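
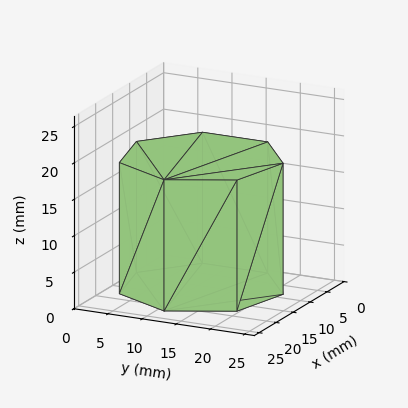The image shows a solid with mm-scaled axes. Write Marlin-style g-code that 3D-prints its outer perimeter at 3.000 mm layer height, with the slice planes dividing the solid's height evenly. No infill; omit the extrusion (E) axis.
Reading the render: the shape is a regular 7-sided prism (a cylinder approximated with 7 flat sides), circumscribed radius ≈ 11 mm, height ≈ 18 mm (dimensions read to the nearest mm from the axis ticks). For the g-code, the solid's height is divided into equal slices at the stated Δz and each level perimeter traced with G1 moves after a G0 lift.

; perimeter-only toolpath
G21 ; units = mm
G90 ; absolute positioning
G28 ; home
; layer 1
G0 Z3.000
G0 X22.000 Y11.000
G1 X17.858 Y19.600
G1 X8.552 Y21.724
G1 X1.089 Y15.773
G1 X1.089 Y6.227
G1 X8.552 Y0.276
G1 X17.858 Y2.400
G1 X22.000 Y11.000
; layer 2
G0 Z6.000
G0 X22.000 Y11.000
G1 X17.858 Y19.600
G1 X8.552 Y21.724
G1 X1.089 Y15.773
G1 X1.089 Y6.227
G1 X8.552 Y0.276
G1 X17.858 Y2.400
G1 X22.000 Y11.000
; layer 3
G0 Z9.000
G0 X22.000 Y11.000
G1 X17.858 Y19.600
G1 X8.552 Y21.724
G1 X1.089 Y15.773
G1 X1.089 Y6.227
G1 X8.552 Y0.276
G1 X17.858 Y2.400
G1 X22.000 Y11.000
; layer 4
G0 Z12.000
G0 X22.000 Y11.000
G1 X17.858 Y19.600
G1 X8.552 Y21.724
G1 X1.089 Y15.773
G1 X1.089 Y6.227
G1 X8.552 Y0.276
G1 X17.858 Y2.400
G1 X22.000 Y11.000
; layer 5
G0 Z15.000
G0 X22.000 Y11.000
G1 X17.858 Y19.600
G1 X8.552 Y21.724
G1 X1.089 Y15.773
G1 X1.089 Y6.227
G1 X8.552 Y0.276
G1 X17.858 Y2.400
G1 X22.000 Y11.000
; layer 6
G0 Z18.000
G0 X22.000 Y11.000
G1 X17.858 Y19.600
G1 X8.552 Y21.724
G1 X1.089 Y15.773
G1 X1.089 Y6.227
G1 X8.552 Y0.276
G1 X17.858 Y2.400
G1 X22.000 Y11.000
M2 ; end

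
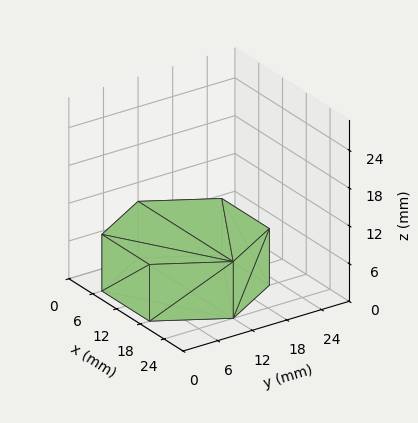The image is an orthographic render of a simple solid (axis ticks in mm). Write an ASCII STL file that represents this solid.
Reading the render: the shape is a regular 6-sided prism (a cylinder approximated with 6 flat sides), circumscribed radius ≈ 12 mm, height ≈ 9 mm (dimensions read to the nearest mm from the axis ticks). For the STL, each face is triangulated and given an outward normal.

solid part
  facet normal 0.0000 0.0000 -1.0000
    outer loop
      vertex 6.000 22.392 0.000
      vertex 18.000 22.392 0.000
      vertex 24.000 12.000 0.000
    endloop
  endfacet
  facet normal 0.0000 0.0000 -1.0000
    outer loop
      vertex 0.000 12.000 0.000
      vertex 6.000 22.392 0.000
      vertex 24.000 12.000 0.000
    endloop
  endfacet
  facet normal 0.0000 0.0000 -1.0000
    outer loop
      vertex 6.000 1.608 0.000
      vertex 0.000 12.000 0.000
      vertex 24.000 12.000 0.000
    endloop
  endfacet
  facet normal 0.0000 0.0000 -1.0000
    outer loop
      vertex 18.000 1.608 0.000
      vertex 6.000 1.608 0.000
      vertex 24.000 12.000 0.000
    endloop
  endfacet
  facet normal 0.0000 0.0000 1.0000
    outer loop
      vertex 24.000 12.000 9.000
      vertex 18.000 22.392 9.000
      vertex 6.000 22.392 9.000
    endloop
  endfacet
  facet normal 0.0000 0.0000 1.0000
    outer loop
      vertex 24.000 12.000 9.000
      vertex 6.000 22.392 9.000
      vertex 0.000 12.000 9.000
    endloop
  endfacet
  facet normal 0.0000 0.0000 1.0000
    outer loop
      vertex 24.000 12.000 9.000
      vertex 0.000 12.000 9.000
      vertex 6.000 1.608 9.000
    endloop
  endfacet
  facet normal 0.0000 0.0000 1.0000
    outer loop
      vertex 24.000 12.000 9.000
      vertex 6.000 1.608 9.000
      vertex 18.000 1.608 9.000
    endloop
  endfacet
  facet normal 0.8660 0.5000 0.0000
    outer loop
      vertex 24.000 12.000 0.000
      vertex 18.000 22.392 0.000
      vertex 18.000 22.392 9.000
    endloop
  endfacet
  facet normal 0.8660 0.5000 0.0000
    outer loop
      vertex 24.000 12.000 0.000
      vertex 18.000 22.392 9.000
      vertex 24.000 12.000 9.000
    endloop
  endfacet
  facet normal 0.0000 1.0000 0.0000
    outer loop
      vertex 18.000 22.392 0.000
      vertex 6.000 22.392 0.000
      vertex 6.000 22.392 9.000
    endloop
  endfacet
  facet normal 0.0000 1.0000 0.0000
    outer loop
      vertex 18.000 22.392 0.000
      vertex 6.000 22.392 9.000
      vertex 18.000 22.392 9.000
    endloop
  endfacet
  facet normal -0.8660 0.5000 0.0000
    outer loop
      vertex 6.000 22.392 0.000
      vertex 0.000 12.000 0.000
      vertex 0.000 12.000 9.000
    endloop
  endfacet
  facet normal -0.8660 0.5000 0.0000
    outer loop
      vertex 6.000 22.392 0.000
      vertex 0.000 12.000 9.000
      vertex 6.000 22.392 9.000
    endloop
  endfacet
  facet normal -0.8660 -0.5000 0.0000
    outer loop
      vertex 0.000 12.000 0.000
      vertex 6.000 1.608 0.000
      vertex 6.000 1.608 9.000
    endloop
  endfacet
  facet normal -0.8660 -0.5000 0.0000
    outer loop
      vertex 0.000 12.000 0.000
      vertex 6.000 1.608 9.000
      vertex 0.000 12.000 9.000
    endloop
  endfacet
  facet normal 0.0000 -1.0000 0.0000
    outer loop
      vertex 6.000 1.608 0.000
      vertex 18.000 1.608 0.000
      vertex 18.000 1.608 9.000
    endloop
  endfacet
  facet normal 0.0000 -1.0000 0.0000
    outer loop
      vertex 6.000 1.608 0.000
      vertex 18.000 1.608 9.000
      vertex 6.000 1.608 9.000
    endloop
  endfacet
  facet normal 0.8660 -0.5000 0.0000
    outer loop
      vertex 18.000 1.608 0.000
      vertex 24.000 12.000 0.000
      vertex 24.000 12.000 9.000
    endloop
  endfacet
  facet normal 0.8660 -0.5000 0.0000
    outer loop
      vertex 18.000 1.608 0.000
      vertex 24.000 12.000 9.000
      vertex 18.000 1.608 9.000
    endloop
  endfacet
endsolid part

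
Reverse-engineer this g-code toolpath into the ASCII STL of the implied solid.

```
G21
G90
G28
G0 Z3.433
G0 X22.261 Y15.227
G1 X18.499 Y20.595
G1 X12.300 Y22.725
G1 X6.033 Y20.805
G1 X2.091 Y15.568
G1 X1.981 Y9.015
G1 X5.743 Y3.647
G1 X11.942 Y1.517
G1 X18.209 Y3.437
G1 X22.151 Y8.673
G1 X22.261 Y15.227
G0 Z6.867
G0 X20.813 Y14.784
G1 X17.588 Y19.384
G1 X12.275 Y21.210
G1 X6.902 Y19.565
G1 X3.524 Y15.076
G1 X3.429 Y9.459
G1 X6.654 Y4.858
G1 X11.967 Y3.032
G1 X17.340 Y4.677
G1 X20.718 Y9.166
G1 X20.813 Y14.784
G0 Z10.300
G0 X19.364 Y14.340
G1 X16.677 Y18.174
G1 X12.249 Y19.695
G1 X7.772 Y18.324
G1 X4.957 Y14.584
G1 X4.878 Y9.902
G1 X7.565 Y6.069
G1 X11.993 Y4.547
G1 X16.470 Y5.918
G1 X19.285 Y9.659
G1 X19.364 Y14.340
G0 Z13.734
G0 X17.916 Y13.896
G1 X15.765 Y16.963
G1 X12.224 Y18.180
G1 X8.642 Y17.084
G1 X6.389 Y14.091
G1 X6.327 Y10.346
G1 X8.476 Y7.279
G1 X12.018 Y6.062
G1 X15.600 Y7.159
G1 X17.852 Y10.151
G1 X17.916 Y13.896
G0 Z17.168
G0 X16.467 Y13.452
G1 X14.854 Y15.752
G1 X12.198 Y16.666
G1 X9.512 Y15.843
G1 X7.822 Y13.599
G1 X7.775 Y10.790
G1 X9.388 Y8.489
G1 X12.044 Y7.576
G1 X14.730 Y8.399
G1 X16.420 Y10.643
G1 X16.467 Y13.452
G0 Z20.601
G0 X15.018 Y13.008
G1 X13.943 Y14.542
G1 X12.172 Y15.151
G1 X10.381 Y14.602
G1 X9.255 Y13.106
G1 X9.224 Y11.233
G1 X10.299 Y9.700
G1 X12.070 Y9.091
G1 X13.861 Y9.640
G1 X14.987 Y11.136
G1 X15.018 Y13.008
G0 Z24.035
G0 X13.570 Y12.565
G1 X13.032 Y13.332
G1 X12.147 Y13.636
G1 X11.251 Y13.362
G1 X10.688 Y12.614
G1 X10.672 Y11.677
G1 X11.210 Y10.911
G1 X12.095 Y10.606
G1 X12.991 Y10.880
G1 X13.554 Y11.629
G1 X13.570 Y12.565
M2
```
solid part
  facet normal 0.0000 0.0000 -1.0000
    outer loop
      vertex 12.326 24.240 0.000
      vertex 19.410 21.805 0.000
      vertex 23.710 15.671 0.000
    endloop
  endfacet
  facet normal 0.0000 0.0000 -1.0000
    outer loop
      vertex 5.163 22.046 0.000
      vertex 12.326 24.240 0.000
      vertex 23.710 15.671 0.000
    endloop
  endfacet
  facet normal 0.0000 0.0000 -1.0000
    outer loop
      vertex 0.658 16.061 0.000
      vertex 5.163 22.046 0.000
      vertex 23.710 15.671 0.000
    endloop
  endfacet
  facet normal 0.0000 0.0000 -1.0000
    outer loop
      vertex 0.532 8.571 0.000
      vertex 0.658 16.061 0.000
      vertex 23.710 15.671 0.000
    endloop
  endfacet
  facet normal 0.0000 0.0000 -1.0000
    outer loop
      vertex 4.832 2.437 0.000
      vertex 0.532 8.571 0.000
      vertex 23.710 15.671 0.000
    endloop
  endfacet
  facet normal 0.0000 0.0000 -1.0000
    outer loop
      vertex 11.916 0.002 0.000
      vertex 4.832 2.437 0.000
      vertex 23.710 15.671 0.000
    endloop
  endfacet
  facet normal 0.0000 0.0000 -1.0000
    outer loop
      vertex 19.079 2.196 0.000
      vertex 11.916 0.002 0.000
      vertex 23.710 15.671 0.000
    endloop
  endfacet
  facet normal 0.0000 0.0000 -1.0000
    outer loop
      vertex 23.584 8.181 0.000
      vertex 19.079 2.196 0.000
      vertex 23.710 15.671 0.000
    endloop
  endfacet
  facet normal 0.7550 0.5293 0.3870
    outer loop
      vertex 23.710 15.671 0.000
      vertex 19.410 21.805 0.000
      vertex 12.121 12.121 27.468
    endloop
  endfacet
  facet normal 0.2997 0.8720 0.3870
    outer loop
      vertex 19.410 21.805 0.000
      vertex 12.326 24.240 0.000
      vertex 12.121 12.121 27.468
    endloop
  endfacet
  facet normal -0.2700 0.8817 0.3870
    outer loop
      vertex 12.326 24.240 0.000
      vertex 5.163 22.046 0.000
      vertex 12.121 12.121 27.468
    endloop
  endfacet
  facet normal -0.7367 0.5545 0.3870
    outer loop
      vertex 5.163 22.046 0.000
      vertex 0.658 16.061 0.000
      vertex 12.121 12.121 27.468
    endloop
  endfacet
  facet normal -0.9220 0.0155 0.3870
    outer loop
      vertex 0.658 16.061 0.000
      vertex 0.532 8.571 0.000
      vertex 12.121 12.121 27.468
    endloop
  endfacet
  facet normal -0.7550 -0.5293 0.3870
    outer loop
      vertex 0.532 8.571 0.000
      vertex 4.832 2.437 0.000
      vertex 12.121 12.121 27.468
    endloop
  endfacet
  facet normal -0.2997 -0.8720 0.3870
    outer loop
      vertex 4.832 2.437 0.000
      vertex 11.916 0.002 0.000
      vertex 12.121 12.121 27.468
    endloop
  endfacet
  facet normal 0.2700 -0.8817 0.3870
    outer loop
      vertex 11.916 0.002 0.000
      vertex 19.079 2.196 0.000
      vertex 12.121 12.121 27.468
    endloop
  endfacet
  facet normal 0.7367 -0.5545 0.3870
    outer loop
      vertex 19.079 2.196 0.000
      vertex 23.584 8.181 0.000
      vertex 12.121 12.121 27.468
    endloop
  endfacet
  facet normal 0.9220 -0.0155 0.3870
    outer loop
      vertex 23.584 8.181 0.000
      vertex 23.710 15.671 0.000
      vertex 12.121 12.121 27.468
    endloop
  endfacet
endsolid part

The G0 Z moves step by Δz≈3.433 mm. The G1 loops shrink linearly with z, so the solid tapers from its base footprint up to z≈27.5. Closing with a flat bottom cap and the tapered top and triangulating gives 18 facets — a regular 10-sided pyramid, base circumscribed radius ≈ 12.1 mm, apex at z ≈ 27.5 mm.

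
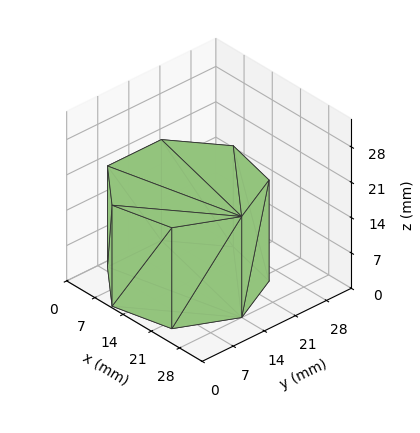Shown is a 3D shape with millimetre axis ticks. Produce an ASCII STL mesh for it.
Reading the render: the shape is a regular 7-sided prism (a cylinder approximated with 7 flat sides), circumscribed radius ≈ 14 mm, height ≈ 20 mm (dimensions read to the nearest mm from the axis ticks). For the STL, each face is triangulated and given an outward normal.

solid part
  facet normal 0.0000 0.0000 -1.0000
    outer loop
      vertex 10.88 27.65 0.00
      vertex 22.73 24.95 0.00
      vertex 28.00 14.00 0.00
    endloop
  endfacet
  facet normal 0.0000 0.0000 -1.0000
    outer loop
      vertex 1.39 20.07 0.00
      vertex 10.88 27.65 0.00
      vertex 28.00 14.00 0.00
    endloop
  endfacet
  facet normal 0.0000 0.0000 -1.0000
    outer loop
      vertex 1.39 7.93 0.00
      vertex 1.39 20.07 0.00
      vertex 28.00 14.00 0.00
    endloop
  endfacet
  facet normal 0.0000 0.0000 -1.0000
    outer loop
      vertex 10.88 0.35 0.00
      vertex 1.39 7.93 0.00
      vertex 28.00 14.00 0.00
    endloop
  endfacet
  facet normal 0.0000 0.0000 -1.0000
    outer loop
      vertex 22.73 3.05 0.00
      vertex 10.88 0.35 0.00
      vertex 28.00 14.00 0.00
    endloop
  endfacet
  facet normal 0.0000 0.0000 1.0000
    outer loop
      vertex 28.00 14.00 20.00
      vertex 22.73 24.95 20.00
      vertex 10.88 27.65 20.00
    endloop
  endfacet
  facet normal 0.0000 0.0000 1.0000
    outer loop
      vertex 28.00 14.00 20.00
      vertex 10.88 27.65 20.00
      vertex 1.39 20.07 20.00
    endloop
  endfacet
  facet normal 0.0000 0.0000 1.0000
    outer loop
      vertex 28.00 14.00 20.00
      vertex 1.39 20.07 20.00
      vertex 1.39 7.93 20.00
    endloop
  endfacet
  facet normal 0.0000 0.0000 1.0000
    outer loop
      vertex 28.00 14.00 20.00
      vertex 1.39 7.93 20.00
      vertex 10.88 0.35 20.00
    endloop
  endfacet
  facet normal 0.0000 0.0000 1.0000
    outer loop
      vertex 28.00 14.00 20.00
      vertex 10.88 0.35 20.00
      vertex 22.73 3.05 20.00
    endloop
  endfacet
  facet normal 0.9011 0.4337 0.0000
    outer loop
      vertex 28.00 14.00 0.00
      vertex 22.73 24.95 0.00
      vertex 22.73 24.95 20.00
    endloop
  endfacet
  facet normal 0.9011 0.4337 0.0000
    outer loop
      vertex 28.00 14.00 0.00
      vertex 22.73 24.95 20.00
      vertex 28.00 14.00 20.00
    endloop
  endfacet
  facet normal 0.2222 0.9750 0.0000
    outer loop
      vertex 22.73 24.95 0.00
      vertex 10.88 27.65 0.00
      vertex 10.88 27.65 20.00
    endloop
  endfacet
  facet normal 0.2222 0.9750 0.0000
    outer loop
      vertex 22.73 24.95 0.00
      vertex 10.88 27.65 20.00
      vertex 22.73 24.95 20.00
    endloop
  endfacet
  facet normal -0.6241 0.7814 0.0000
    outer loop
      vertex 10.88 27.65 0.00
      vertex 1.39 20.07 0.00
      vertex 1.39 20.07 20.00
    endloop
  endfacet
  facet normal -0.6241 0.7814 0.0000
    outer loop
      vertex 10.88 27.65 0.00
      vertex 1.39 20.07 20.00
      vertex 10.88 27.65 20.00
    endloop
  endfacet
  facet normal -1.0000 0.0000 0.0000
    outer loop
      vertex 1.39 20.07 0.00
      vertex 1.39 7.93 0.00
      vertex 1.39 7.93 20.00
    endloop
  endfacet
  facet normal -1.0000 0.0000 0.0000
    outer loop
      vertex 1.39 20.07 0.00
      vertex 1.39 7.93 20.00
      vertex 1.39 20.07 20.00
    endloop
  endfacet
  facet normal -0.6241 -0.7814 0.0000
    outer loop
      vertex 1.39 7.93 0.00
      vertex 10.88 0.35 0.00
      vertex 10.88 0.35 20.00
    endloop
  endfacet
  facet normal -0.6241 -0.7814 0.0000
    outer loop
      vertex 1.39 7.93 0.00
      vertex 10.88 0.35 20.00
      vertex 1.39 7.93 20.00
    endloop
  endfacet
  facet normal 0.2222 -0.9750 0.0000
    outer loop
      vertex 10.88 0.35 0.00
      vertex 22.73 3.05 0.00
      vertex 22.73 3.05 20.00
    endloop
  endfacet
  facet normal 0.2222 -0.9750 0.0000
    outer loop
      vertex 10.88 0.35 0.00
      vertex 22.73 3.05 20.00
      vertex 10.88 0.35 20.00
    endloop
  endfacet
  facet normal 0.9011 -0.4337 0.0000
    outer loop
      vertex 22.73 3.05 0.00
      vertex 28.00 14.00 0.00
      vertex 28.00 14.00 20.00
    endloop
  endfacet
  facet normal 0.9011 -0.4337 0.0000
    outer loop
      vertex 22.73 3.05 0.00
      vertex 28.00 14.00 20.00
      vertex 22.73 3.05 20.00
    endloop
  endfacet
endsolid part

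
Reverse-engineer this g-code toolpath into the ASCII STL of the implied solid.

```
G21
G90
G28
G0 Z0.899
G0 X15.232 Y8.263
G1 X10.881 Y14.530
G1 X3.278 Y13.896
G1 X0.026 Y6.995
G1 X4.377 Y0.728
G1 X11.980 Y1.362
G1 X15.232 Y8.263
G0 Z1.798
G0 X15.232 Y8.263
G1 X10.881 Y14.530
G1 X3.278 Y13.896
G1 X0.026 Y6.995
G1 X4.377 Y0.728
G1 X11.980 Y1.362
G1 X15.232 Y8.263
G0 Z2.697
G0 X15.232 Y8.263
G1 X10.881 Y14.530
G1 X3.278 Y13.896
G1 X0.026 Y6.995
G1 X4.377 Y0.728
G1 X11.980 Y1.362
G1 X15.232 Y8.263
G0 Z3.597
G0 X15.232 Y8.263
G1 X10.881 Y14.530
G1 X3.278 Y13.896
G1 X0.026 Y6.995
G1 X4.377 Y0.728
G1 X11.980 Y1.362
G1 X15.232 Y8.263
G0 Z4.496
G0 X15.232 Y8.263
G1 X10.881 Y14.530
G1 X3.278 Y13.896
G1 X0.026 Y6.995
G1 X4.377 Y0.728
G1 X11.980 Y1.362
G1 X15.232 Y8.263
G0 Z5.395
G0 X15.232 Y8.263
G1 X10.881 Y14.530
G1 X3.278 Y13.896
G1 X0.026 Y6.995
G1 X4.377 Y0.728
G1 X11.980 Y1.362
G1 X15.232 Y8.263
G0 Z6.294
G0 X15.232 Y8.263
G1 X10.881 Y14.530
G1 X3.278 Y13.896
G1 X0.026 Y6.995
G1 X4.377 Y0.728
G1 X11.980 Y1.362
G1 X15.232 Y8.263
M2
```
solid part
  facet normal 0.0000 0.0000 -1.0000
    outer loop
      vertex 3.278 13.896 0.000
      vertex 10.881 14.530 0.000
      vertex 15.232 8.263 0.000
    endloop
  endfacet
  facet normal 0.0000 0.0000 -1.0000
    outer loop
      vertex 0.026 6.995 0.000
      vertex 3.278 13.896 0.000
      vertex 15.232 8.263 0.000
    endloop
  endfacet
  facet normal 0.0000 0.0000 -1.0000
    outer loop
      vertex 4.377 0.728 0.000
      vertex 0.026 6.995 0.000
      vertex 15.232 8.263 0.000
    endloop
  endfacet
  facet normal 0.0000 0.0000 -1.0000
    outer loop
      vertex 11.980 1.362 0.000
      vertex 4.377 0.728 0.000
      vertex 15.232 8.263 0.000
    endloop
  endfacet
  facet normal 0.0000 0.0000 1.0000
    outer loop
      vertex 15.232 8.263 6.294
      vertex 10.881 14.530 6.294
      vertex 3.278 13.896 6.294
    endloop
  endfacet
  facet normal 0.0000 0.0000 1.0000
    outer loop
      vertex 15.232 8.263 6.294
      vertex 3.278 13.896 6.294
      vertex 0.026 6.995 6.294
    endloop
  endfacet
  facet normal 0.0000 0.0000 1.0000
    outer loop
      vertex 15.232 8.263 6.294
      vertex 0.026 6.995 6.294
      vertex 4.377 0.728 6.294
    endloop
  endfacet
  facet normal 0.0000 0.0000 1.0000
    outer loop
      vertex 15.232 8.263 6.294
      vertex 4.377 0.728 6.294
      vertex 11.980 1.362 6.294
    endloop
  endfacet
  facet normal 0.8214 0.5703 0.0000
    outer loop
      vertex 15.232 8.263 0.000
      vertex 10.881 14.530 0.000
      vertex 10.881 14.530 6.294
    endloop
  endfacet
  facet normal 0.8214 0.5703 0.0000
    outer loop
      vertex 15.232 8.263 0.000
      vertex 10.881 14.530 6.294
      vertex 15.232 8.263 6.294
    endloop
  endfacet
  facet normal -0.0831 0.9965 0.0000
    outer loop
      vertex 10.881 14.530 0.000
      vertex 3.278 13.896 0.000
      vertex 3.278 13.896 6.294
    endloop
  endfacet
  facet normal -0.0831 0.9965 0.0000
    outer loop
      vertex 10.881 14.530 0.000
      vertex 3.278 13.896 6.294
      vertex 10.881 14.530 6.294
    endloop
  endfacet
  facet normal -0.9046 0.4263 0.0000
    outer loop
      vertex 3.278 13.896 0.000
      vertex 0.026 6.995 0.000
      vertex 0.026 6.995 6.294
    endloop
  endfacet
  facet normal -0.9046 0.4263 0.0000
    outer loop
      vertex 3.278 13.896 0.000
      vertex 0.026 6.995 6.294
      vertex 3.278 13.896 6.294
    endloop
  endfacet
  facet normal -0.8214 -0.5703 0.0000
    outer loop
      vertex 0.026 6.995 0.000
      vertex 4.377 0.728 0.000
      vertex 4.377 0.728 6.294
    endloop
  endfacet
  facet normal -0.8214 -0.5703 0.0000
    outer loop
      vertex 0.026 6.995 0.000
      vertex 4.377 0.728 6.294
      vertex 0.026 6.995 6.294
    endloop
  endfacet
  facet normal 0.0831 -0.9965 0.0000
    outer loop
      vertex 4.377 0.728 0.000
      vertex 11.980 1.362 0.000
      vertex 11.980 1.362 6.294
    endloop
  endfacet
  facet normal 0.0831 -0.9965 0.0000
    outer loop
      vertex 4.377 0.728 0.000
      vertex 11.980 1.362 6.294
      vertex 4.377 0.728 6.294
    endloop
  endfacet
  facet normal 0.9046 -0.4263 0.0000
    outer loop
      vertex 11.980 1.362 0.000
      vertex 15.232 8.263 0.000
      vertex 15.232 8.263 6.294
    endloop
  endfacet
  facet normal 0.9046 -0.4263 0.0000
    outer loop
      vertex 11.980 1.362 0.000
      vertex 15.232 8.263 6.294
      vertex 11.980 1.362 6.294
    endloop
  endfacet
endsolid part

The G0 Z moves step by Δz≈0.899 mm. Every layer's G1 loop is the same polygon, so the solid is a straight extrusion of it from z=0 to z≈6.29. Closing with flat bottom and top caps and triangulating gives 20 facets — a regular 6-sided prism (a cylinder approximated with 6 flat sides), circumscribed radius ≈ 7.63 mm, height ≈ 6.29 mm.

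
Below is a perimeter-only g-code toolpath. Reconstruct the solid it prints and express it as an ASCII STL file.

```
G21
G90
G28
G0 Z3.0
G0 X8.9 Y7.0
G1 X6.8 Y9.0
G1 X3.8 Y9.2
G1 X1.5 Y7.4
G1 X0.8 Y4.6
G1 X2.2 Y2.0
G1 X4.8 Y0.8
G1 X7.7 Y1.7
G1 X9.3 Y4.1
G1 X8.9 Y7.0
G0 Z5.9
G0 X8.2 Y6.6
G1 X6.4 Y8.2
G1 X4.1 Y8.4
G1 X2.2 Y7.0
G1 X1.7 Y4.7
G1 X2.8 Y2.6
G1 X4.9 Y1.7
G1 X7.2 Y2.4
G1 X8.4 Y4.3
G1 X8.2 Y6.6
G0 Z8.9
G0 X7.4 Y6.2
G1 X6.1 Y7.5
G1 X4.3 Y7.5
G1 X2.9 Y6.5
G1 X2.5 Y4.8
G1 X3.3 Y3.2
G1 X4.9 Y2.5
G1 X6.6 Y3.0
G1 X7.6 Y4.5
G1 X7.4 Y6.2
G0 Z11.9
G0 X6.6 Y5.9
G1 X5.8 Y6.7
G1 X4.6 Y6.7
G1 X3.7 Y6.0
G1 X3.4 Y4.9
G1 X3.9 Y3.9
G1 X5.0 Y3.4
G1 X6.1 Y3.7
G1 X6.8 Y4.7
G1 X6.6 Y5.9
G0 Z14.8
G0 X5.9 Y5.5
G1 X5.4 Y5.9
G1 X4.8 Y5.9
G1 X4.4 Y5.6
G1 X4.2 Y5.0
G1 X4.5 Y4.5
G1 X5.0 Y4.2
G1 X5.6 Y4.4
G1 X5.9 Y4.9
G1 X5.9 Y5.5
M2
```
solid part
  facet normal 0.0000 0.0000 -1.0000
    outer loop
      vertex 3.6 10.0 0.0
      vertex 7.1 9.8 0.0
      vertex 9.7 7.4 0.0
    endloop
  endfacet
  facet normal 0.0000 0.0000 -1.0000
    outer loop
      vertex 0.8 7.9 0.0
      vertex 3.6 10.0 0.0
      vertex 9.7 7.4 0.0
    endloop
  endfacet
  facet normal 0.0000 0.0000 -1.0000
    outer loop
      vertex 0.0 4.5 0.0
      vertex 0.8 7.9 0.0
      vertex 9.7 7.4 0.0
    endloop
  endfacet
  facet normal 0.0000 0.0000 -1.0000
    outer loop
      vertex 1.6 1.4 0.0
      vertex 0.0 4.5 0.0
      vertex 9.7 7.4 0.0
    endloop
  endfacet
  facet normal 0.0000 0.0000 -1.0000
    outer loop
      vertex 4.8 0.0 0.0
      vertex 1.6 1.4 0.0
      vertex 9.7 7.4 0.0
    endloop
  endfacet
  facet normal 0.0000 0.0000 -1.0000
    outer loop
      vertex 8.2 1.0 0.0
      vertex 4.8 0.0 0.0
      vertex 9.7 7.4 0.0
    endloop
  endfacet
  facet normal 0.0000 0.0000 -1.0000
    outer loop
      vertex 10.1 3.9 0.0
      vertex 8.2 1.0 0.0
      vertex 9.7 7.4 0.0
    endloop
  endfacet
  facet normal 0.6548 0.7094 0.2609
    outer loop
      vertex 9.7 7.4 0.0
      vertex 7.1 9.8 0.0
      vertex 5.1 5.1 17.8
    endloop
  endfacet
  facet normal 0.0551 0.9639 0.2607
    outer loop
      vertex 7.1 9.8 0.0
      vertex 3.6 10.0 0.0
      vertex 5.1 5.1 17.8
    endloop
  endfacet
  facet normal -0.5791 0.7722 0.2614
    outer loop
      vertex 3.6 10.0 0.0
      vertex 0.8 7.9 0.0
      vertex 5.1 5.1 17.8
    endloop
  endfacet
  facet normal -0.9395 0.2211 0.2617
    outer loop
      vertex 0.8 7.9 0.0
      vertex 0.0 4.5 0.0
      vertex 5.1 5.1 17.8
    endloop
  endfacet
  facet normal -0.8579 -0.4428 0.2607
    outer loop
      vertex 0.0 4.5 0.0
      vertex 1.6 1.4 0.0
      vertex 5.1 5.1 17.8
    endloop
  endfacet
  facet normal -0.3870 -0.8847 0.2600
    outer loop
      vertex 1.6 1.4 0.0
      vertex 4.8 0.0 0.0
      vertex 5.1 5.1 17.8
    endloop
  endfacet
  facet normal 0.2724 -0.9262 0.2608
    outer loop
      vertex 4.8 0.0 0.0
      vertex 8.2 1.0 0.0
      vertex 5.1 5.1 17.8
    endloop
  endfacet
  facet normal 0.8072 -0.5288 0.2624
    outer loop
      vertex 8.2 1.0 0.0
      vertex 10.1 3.9 0.0
      vertex 5.1 5.1 17.8
    endloop
  endfacet
  facet normal 0.9588 0.1096 0.2619
    outer loop
      vertex 10.1 3.9 0.0
      vertex 9.7 7.4 0.0
      vertex 5.1 5.1 17.8
    endloop
  endfacet
endsolid part

The G0 Z moves step by Δz≈3.0 mm. The G1 loops shrink linearly with z, so the solid tapers from its base footprint up to z≈17.8. Closing with a flat bottom cap and the tapered top and triangulating gives 16 facets — a regular 9-sided pyramid, base circumscribed radius ≈ 5.1 mm, apex at z ≈ 17.8 mm.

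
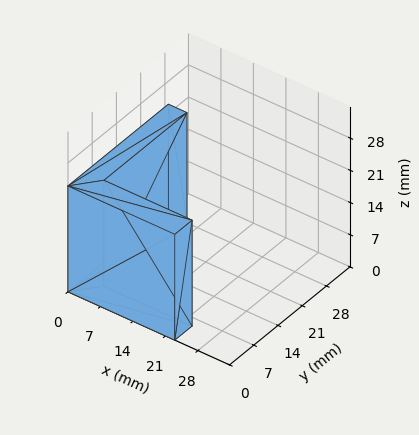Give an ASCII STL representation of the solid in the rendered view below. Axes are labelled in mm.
Reading the render: the shape is an L-shaped prism: outer 23 × 29 mm, arm thicknesses ≈ 5 mm (horizontal) and 4 mm (vertical), extruded 23 mm in z (dimensions read to the nearest mm from the axis ticks). For the STL, each face is triangulated and given an outward normal.

solid part
  facet normal 0.0000 0.0000 -1.0000
    outer loop
      vertex 23.000 5.000 0.000
      vertex 23.000 0.000 0.000
      vertex 0.000 0.000 0.000
    endloop
  endfacet
  facet normal 0.0000 0.0000 -1.0000
    outer loop
      vertex 4.000 5.000 0.000
      vertex 23.000 5.000 0.000
      vertex 0.000 0.000 0.000
    endloop
  endfacet
  facet normal 0.0000 0.0000 -1.0000
    outer loop
      vertex 4.000 29.000 0.000
      vertex 4.000 5.000 0.000
      vertex 0.000 0.000 0.000
    endloop
  endfacet
  facet normal 0.0000 0.0000 -1.0000
    outer loop
      vertex 0.000 29.000 0.000
      vertex 4.000 29.000 0.000
      vertex 0.000 0.000 0.000
    endloop
  endfacet
  facet normal 0.0000 0.0000 1.0000
    outer loop
      vertex 0.000 0.000 23.000
      vertex 23.000 0.000 23.000
      vertex 23.000 5.000 23.000
    endloop
  endfacet
  facet normal 0.0000 0.0000 1.0000
    outer loop
      vertex 0.000 0.000 23.000
      vertex 23.000 5.000 23.000
      vertex 4.000 5.000 23.000
    endloop
  endfacet
  facet normal 0.0000 0.0000 1.0000
    outer loop
      vertex 0.000 0.000 23.000
      vertex 4.000 5.000 23.000
      vertex 4.000 29.000 23.000
    endloop
  endfacet
  facet normal 0.0000 0.0000 1.0000
    outer loop
      vertex 0.000 0.000 23.000
      vertex 4.000 29.000 23.000
      vertex 0.000 29.000 23.000
    endloop
  endfacet
  facet normal 0.0000 -1.0000 0.0000
    outer loop
      vertex 0.000 0.000 0.000
      vertex 23.000 0.000 0.000
      vertex 23.000 0.000 23.000
    endloop
  endfacet
  facet normal 0.0000 -1.0000 0.0000
    outer loop
      vertex 0.000 0.000 0.000
      vertex 23.000 0.000 23.000
      vertex 0.000 0.000 23.000
    endloop
  endfacet
  facet normal 1.0000 0.0000 0.0000
    outer loop
      vertex 23.000 0.000 0.000
      vertex 23.000 5.000 0.000
      vertex 23.000 5.000 23.000
    endloop
  endfacet
  facet normal 1.0000 0.0000 0.0000
    outer loop
      vertex 23.000 0.000 0.000
      vertex 23.000 5.000 23.000
      vertex 23.000 0.000 23.000
    endloop
  endfacet
  facet normal 0.0000 1.0000 0.0000
    outer loop
      vertex 23.000 5.000 0.000
      vertex 4.000 5.000 0.000
      vertex 4.000 5.000 23.000
    endloop
  endfacet
  facet normal 0.0000 1.0000 0.0000
    outer loop
      vertex 23.000 5.000 0.000
      vertex 4.000 5.000 23.000
      vertex 23.000 5.000 23.000
    endloop
  endfacet
  facet normal 1.0000 0.0000 0.0000
    outer loop
      vertex 4.000 5.000 0.000
      vertex 4.000 29.000 0.000
      vertex 4.000 29.000 23.000
    endloop
  endfacet
  facet normal 1.0000 0.0000 0.0000
    outer loop
      vertex 4.000 5.000 0.000
      vertex 4.000 29.000 23.000
      vertex 4.000 5.000 23.000
    endloop
  endfacet
  facet normal 0.0000 1.0000 0.0000
    outer loop
      vertex 4.000 29.000 0.000
      vertex 0.000 29.000 0.000
      vertex 0.000 29.000 23.000
    endloop
  endfacet
  facet normal 0.0000 1.0000 0.0000
    outer loop
      vertex 4.000 29.000 0.000
      vertex 0.000 29.000 23.000
      vertex 4.000 29.000 23.000
    endloop
  endfacet
  facet normal -1.0000 0.0000 0.0000
    outer loop
      vertex 0.000 29.000 0.000
      vertex 0.000 0.000 0.000
      vertex 0.000 0.000 23.000
    endloop
  endfacet
  facet normal -1.0000 0.0000 0.0000
    outer loop
      vertex 0.000 29.000 0.000
      vertex 0.000 0.000 23.000
      vertex 0.000 29.000 23.000
    endloop
  endfacet
endsolid part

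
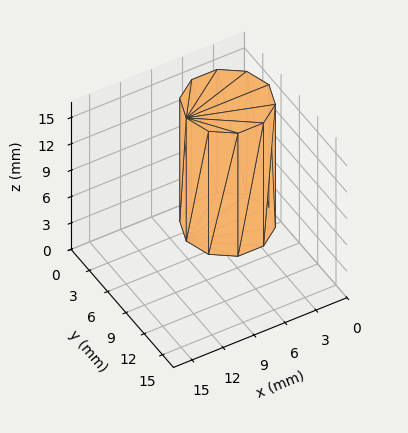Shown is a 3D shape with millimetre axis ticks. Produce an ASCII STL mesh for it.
Reading the render: the shape is a regular 10-sided prism (a cylinder approximated with 10 flat sides), circumscribed radius ≈ 4 mm, height ≈ 14 mm (dimensions read to the nearest mm from the axis ticks). For the STL, each face is triangulated and given an outward normal.

solid part
  facet normal 0.0000 0.0000 -1.0000
    outer loop
      vertex 5.236 7.804 0.000
      vertex 7.236 6.351 0.000
      vertex 8.000 4.000 0.000
    endloop
  endfacet
  facet normal 0.0000 0.0000 -1.0000
    outer loop
      vertex 2.764 7.804 0.000
      vertex 5.236 7.804 0.000
      vertex 8.000 4.000 0.000
    endloop
  endfacet
  facet normal 0.0000 0.0000 -1.0000
    outer loop
      vertex 0.764 6.351 0.000
      vertex 2.764 7.804 0.000
      vertex 8.000 4.000 0.000
    endloop
  endfacet
  facet normal 0.0000 0.0000 -1.0000
    outer loop
      vertex 0.000 4.000 0.000
      vertex 0.764 6.351 0.000
      vertex 8.000 4.000 0.000
    endloop
  endfacet
  facet normal 0.0000 0.0000 -1.0000
    outer loop
      vertex 0.764 1.649 0.000
      vertex 0.000 4.000 0.000
      vertex 8.000 4.000 0.000
    endloop
  endfacet
  facet normal 0.0000 0.0000 -1.0000
    outer loop
      vertex 2.764 0.196 0.000
      vertex 0.764 1.649 0.000
      vertex 8.000 4.000 0.000
    endloop
  endfacet
  facet normal 0.0000 0.0000 -1.0000
    outer loop
      vertex 5.236 0.196 0.000
      vertex 2.764 0.196 0.000
      vertex 8.000 4.000 0.000
    endloop
  endfacet
  facet normal 0.0000 0.0000 -1.0000
    outer loop
      vertex 7.236 1.649 0.000
      vertex 5.236 0.196 0.000
      vertex 8.000 4.000 0.000
    endloop
  endfacet
  facet normal 0.0000 0.0000 1.0000
    outer loop
      vertex 8.000 4.000 14.000
      vertex 7.236 6.351 14.000
      vertex 5.236 7.804 14.000
    endloop
  endfacet
  facet normal 0.0000 0.0000 1.0000
    outer loop
      vertex 8.000 4.000 14.000
      vertex 5.236 7.804 14.000
      vertex 2.764 7.804 14.000
    endloop
  endfacet
  facet normal 0.0000 0.0000 1.0000
    outer loop
      vertex 8.000 4.000 14.000
      vertex 2.764 7.804 14.000
      vertex 0.764 6.351 14.000
    endloop
  endfacet
  facet normal 0.0000 0.0000 1.0000
    outer loop
      vertex 8.000 4.000 14.000
      vertex 0.764 6.351 14.000
      vertex 0.000 4.000 14.000
    endloop
  endfacet
  facet normal 0.0000 0.0000 1.0000
    outer loop
      vertex 8.000 4.000 14.000
      vertex 0.000 4.000 14.000
      vertex 0.764 1.649 14.000
    endloop
  endfacet
  facet normal 0.0000 0.0000 1.0000
    outer loop
      vertex 8.000 4.000 14.000
      vertex 0.764 1.649 14.000
      vertex 2.764 0.196 14.000
    endloop
  endfacet
  facet normal 0.0000 0.0000 1.0000
    outer loop
      vertex 8.000 4.000 14.000
      vertex 2.764 0.196 14.000
      vertex 5.236 0.196 14.000
    endloop
  endfacet
  facet normal 0.0000 0.0000 1.0000
    outer loop
      vertex 8.000 4.000 14.000
      vertex 5.236 0.196 14.000
      vertex 7.236 1.649 14.000
    endloop
  endfacet
  facet normal 0.9510 0.3091 0.0000
    outer loop
      vertex 8.000 4.000 0.000
      vertex 7.236 6.351 0.000
      vertex 7.236 6.351 14.000
    endloop
  endfacet
  facet normal 0.9510 0.3091 0.0000
    outer loop
      vertex 8.000 4.000 0.000
      vertex 7.236 6.351 14.000
      vertex 8.000 4.000 14.000
    endloop
  endfacet
  facet normal 0.5878 0.8090 0.0000
    outer loop
      vertex 7.236 6.351 0.000
      vertex 5.236 7.804 0.000
      vertex 5.236 7.804 14.000
    endloop
  endfacet
  facet normal 0.5878 0.8090 0.0000
    outer loop
      vertex 7.236 6.351 0.000
      vertex 5.236 7.804 14.000
      vertex 7.236 6.351 14.000
    endloop
  endfacet
  facet normal 0.0000 1.0000 0.0000
    outer loop
      vertex 5.236 7.804 0.000
      vertex 2.764 7.804 0.000
      vertex 2.764 7.804 14.000
    endloop
  endfacet
  facet normal 0.0000 1.0000 0.0000
    outer loop
      vertex 5.236 7.804 0.000
      vertex 2.764 7.804 14.000
      vertex 5.236 7.804 14.000
    endloop
  endfacet
  facet normal -0.5878 0.8090 0.0000
    outer loop
      vertex 2.764 7.804 0.000
      vertex 0.764 6.351 0.000
      vertex 0.764 6.351 14.000
    endloop
  endfacet
  facet normal -0.5878 0.8090 0.0000
    outer loop
      vertex 2.764 7.804 0.000
      vertex 0.764 6.351 14.000
      vertex 2.764 7.804 14.000
    endloop
  endfacet
  facet normal -0.9510 0.3091 0.0000
    outer loop
      vertex 0.764 6.351 0.000
      vertex 0.000 4.000 0.000
      vertex 0.000 4.000 14.000
    endloop
  endfacet
  facet normal -0.9510 0.3091 0.0000
    outer loop
      vertex 0.764 6.351 0.000
      vertex 0.000 4.000 14.000
      vertex 0.764 6.351 14.000
    endloop
  endfacet
  facet normal -0.9510 -0.3091 0.0000
    outer loop
      vertex 0.000 4.000 0.000
      vertex 0.764 1.649 0.000
      vertex 0.764 1.649 14.000
    endloop
  endfacet
  facet normal -0.9510 -0.3091 0.0000
    outer loop
      vertex 0.000 4.000 0.000
      vertex 0.764 1.649 14.000
      vertex 0.000 4.000 14.000
    endloop
  endfacet
  facet normal -0.5878 -0.8090 0.0000
    outer loop
      vertex 0.764 1.649 0.000
      vertex 2.764 0.196 0.000
      vertex 2.764 0.196 14.000
    endloop
  endfacet
  facet normal -0.5878 -0.8090 0.0000
    outer loop
      vertex 0.764 1.649 0.000
      vertex 2.764 0.196 14.000
      vertex 0.764 1.649 14.000
    endloop
  endfacet
  facet normal 0.0000 -1.0000 0.0000
    outer loop
      vertex 2.764 0.196 0.000
      vertex 5.236 0.196 0.000
      vertex 5.236 0.196 14.000
    endloop
  endfacet
  facet normal 0.0000 -1.0000 0.0000
    outer loop
      vertex 2.764 0.196 0.000
      vertex 5.236 0.196 14.000
      vertex 2.764 0.196 14.000
    endloop
  endfacet
  facet normal 0.5878 -0.8090 0.0000
    outer loop
      vertex 5.236 0.196 0.000
      vertex 7.236 1.649 0.000
      vertex 7.236 1.649 14.000
    endloop
  endfacet
  facet normal 0.5878 -0.8090 0.0000
    outer loop
      vertex 5.236 0.196 0.000
      vertex 7.236 1.649 14.000
      vertex 5.236 0.196 14.000
    endloop
  endfacet
  facet normal 0.9510 -0.3091 0.0000
    outer loop
      vertex 7.236 1.649 0.000
      vertex 8.000 4.000 0.000
      vertex 8.000 4.000 14.000
    endloop
  endfacet
  facet normal 0.9510 -0.3091 0.0000
    outer loop
      vertex 7.236 1.649 0.000
      vertex 8.000 4.000 14.000
      vertex 7.236 1.649 14.000
    endloop
  endfacet
endsolid part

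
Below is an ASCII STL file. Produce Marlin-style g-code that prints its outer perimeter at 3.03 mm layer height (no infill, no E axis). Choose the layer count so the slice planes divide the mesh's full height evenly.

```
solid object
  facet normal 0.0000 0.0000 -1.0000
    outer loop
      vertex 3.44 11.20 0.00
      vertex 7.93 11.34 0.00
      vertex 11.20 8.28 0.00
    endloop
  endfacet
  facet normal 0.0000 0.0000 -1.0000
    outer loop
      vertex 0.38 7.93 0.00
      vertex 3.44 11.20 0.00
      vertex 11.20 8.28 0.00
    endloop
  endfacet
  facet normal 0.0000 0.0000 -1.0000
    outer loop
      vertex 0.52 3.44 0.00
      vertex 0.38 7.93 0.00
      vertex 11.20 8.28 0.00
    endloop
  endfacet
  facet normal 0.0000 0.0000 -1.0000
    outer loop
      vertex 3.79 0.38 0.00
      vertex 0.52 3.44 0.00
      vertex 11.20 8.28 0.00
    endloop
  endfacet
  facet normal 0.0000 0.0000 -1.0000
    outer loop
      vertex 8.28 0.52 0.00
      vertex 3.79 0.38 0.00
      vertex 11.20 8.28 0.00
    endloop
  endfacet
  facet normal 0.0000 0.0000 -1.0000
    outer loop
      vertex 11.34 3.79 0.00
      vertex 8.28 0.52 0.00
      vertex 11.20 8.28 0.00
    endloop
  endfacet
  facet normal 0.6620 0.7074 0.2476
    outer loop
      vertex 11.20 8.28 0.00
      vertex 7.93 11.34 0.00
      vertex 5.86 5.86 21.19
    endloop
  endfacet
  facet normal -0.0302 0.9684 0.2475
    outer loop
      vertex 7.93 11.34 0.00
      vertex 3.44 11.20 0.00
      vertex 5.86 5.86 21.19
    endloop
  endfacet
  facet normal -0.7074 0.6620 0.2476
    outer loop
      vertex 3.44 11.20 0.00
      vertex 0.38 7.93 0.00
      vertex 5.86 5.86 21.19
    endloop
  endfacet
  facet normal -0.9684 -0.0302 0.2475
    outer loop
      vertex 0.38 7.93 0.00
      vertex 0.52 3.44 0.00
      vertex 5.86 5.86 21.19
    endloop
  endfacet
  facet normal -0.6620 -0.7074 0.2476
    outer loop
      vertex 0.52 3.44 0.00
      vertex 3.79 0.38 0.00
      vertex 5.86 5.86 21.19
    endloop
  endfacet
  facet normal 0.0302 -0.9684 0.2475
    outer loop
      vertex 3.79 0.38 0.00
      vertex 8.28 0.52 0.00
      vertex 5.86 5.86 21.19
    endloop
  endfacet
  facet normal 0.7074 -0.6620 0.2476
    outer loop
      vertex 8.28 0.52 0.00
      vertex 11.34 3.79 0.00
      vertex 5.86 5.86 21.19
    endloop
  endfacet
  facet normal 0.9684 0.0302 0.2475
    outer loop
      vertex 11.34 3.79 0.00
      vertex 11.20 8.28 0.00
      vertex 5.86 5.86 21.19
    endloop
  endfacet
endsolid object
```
; perimeter-only toolpath
G21 ; units = mm
G90 ; absolute positioning
G28 ; home
; layer 1
G0 Z3.03
G0 X10.44 Y7.93
G1 X7.63 Y10.56
G1 X3.79 Y10.44
G1 X1.16 Y7.63
G1 X1.28 Y3.79
G1 X4.09 Y1.16
G1 X7.93 Y1.28
G1 X10.56 Y4.09
G1 X10.44 Y7.93
; layer 2
G0 Z6.05
G0 X9.67 Y7.59
G1 X7.34 Y9.77
G1 X4.13 Y9.67
G1 X1.95 Y7.34
G1 X2.05 Y4.13
G1 X4.38 Y1.95
G1 X7.59 Y2.05
G1 X9.77 Y4.38
G1 X9.67 Y7.59
; layer 3
G0 Z9.08
G0 X8.91 Y7.24
G1 X7.04 Y8.99
G1 X4.48 Y8.91
G1 X2.73 Y7.04
G1 X2.81 Y4.48
G1 X4.68 Y2.73
G1 X7.24 Y2.81
G1 X8.99 Y4.68
G1 X8.91 Y7.24
; layer 4
G0 Z12.11
G0 X8.15 Y6.90
G1 X6.75 Y8.21
G1 X4.82 Y8.15
G1 X3.51 Y6.75
G1 X3.57 Y4.82
G1 X4.97 Y3.51
G1 X6.90 Y3.57
G1 X8.21 Y4.97
G1 X8.15 Y6.90
; layer 5
G0 Z15.14
G0 X7.39 Y6.55
G1 X6.45 Y7.43
G1 X5.17 Y7.39
G1 X4.29 Y6.45
G1 X4.33 Y5.17
G1 X5.27 Y4.29
G1 X6.55 Y4.33
G1 X7.43 Y5.27
G1 X7.39 Y6.55
; layer 6
G0 Z18.16
G0 X6.62 Y6.21
G1 X6.16 Y6.64
G1 X5.51 Y6.62
G1 X5.08 Y6.16
G1 X5.10 Y5.51
G1 X5.56 Y5.08
G1 X6.21 Y5.10
G1 X6.64 Y5.56
G1 X6.62 Y6.21
M2 ; end

The solid is a regular 8-sided pyramid, base circumscribed radius ≈ 5.86 mm, apex at z ≈ 21.2 mm. Slicing at Δz = 3.03 mm — 7 equal slices spanning the solid's height, so layer i sits at z = i·h/7 — gives 6 non-empty perimeters. Each is a 8-segment closed polygon; G0 lifts to the layer z and rapids to the start vertex, then G1 traces the edges. The cross-section shrinks linearly with z (the slice at the apex is degenerate and omitted).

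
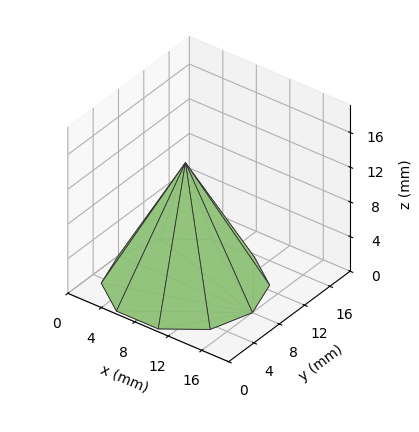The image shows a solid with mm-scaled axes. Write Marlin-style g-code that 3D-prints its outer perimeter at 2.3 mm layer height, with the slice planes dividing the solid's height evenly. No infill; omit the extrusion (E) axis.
Reading the render: the shape is a regular 10-sided pyramid, base circumscribed radius ≈ 8 mm, apex at z ≈ 14 mm (dimensions read to the nearest mm from the axis ticks). For the g-code, the solid's height is divided into equal slices at the stated Δz and each level perimeter traced with G1 moves after a G0 lift.

; perimeter-only toolpath
G21 ; units = mm
G90 ; absolute positioning
G28 ; home
; layer 1
G0 Z2.3
G0 X14.7 Y8.0
G1 X13.4 Y11.9
G1 X10.1 Y14.3
G1 X5.9 Y14.3
G1 X2.6 Y11.9
G1 X1.3 Y8.0
G1 X2.6 Y4.1
G1 X5.9 Y1.7
G1 X10.1 Y1.7
G1 X13.4 Y4.1
G1 X14.7 Y8.0
; layer 2
G0 Z4.7
G0 X13.3 Y8.0
G1 X12.3 Y11.1
G1 X9.7 Y13.1
G1 X6.3 Y13.1
G1 X3.7 Y11.1
G1 X2.7 Y8.0
G1 X3.7 Y4.9
G1 X6.3 Y2.9
G1 X9.7 Y2.9
G1 X12.3 Y4.9
G1 X13.3 Y8.0
; layer 3
G0 Z7.0
G0 X12.0 Y8.0
G1 X11.2 Y10.3
G1 X9.2 Y11.8
G1 X6.8 Y11.8
G1 X4.8 Y10.3
G1 X4.0 Y8.0
G1 X4.8 Y5.7
G1 X6.8 Y4.2
G1 X9.2 Y4.2
G1 X11.2 Y5.7
G1 X12.0 Y8.0
; layer 4
G0 Z9.3
G0 X10.7 Y8.0
G1 X10.2 Y9.6
G1 X8.8 Y10.5
G1 X7.2 Y10.5
G1 X5.8 Y9.6
G1 X5.3 Y8.0
G1 X5.8 Y6.4
G1 X7.2 Y5.5
G1 X8.8 Y5.5
G1 X10.2 Y6.4
G1 X10.7 Y8.0
; layer 5
G0 Z11.7
G0 X9.3 Y8.0
G1 X9.1 Y8.8
G1 X8.4 Y9.3
G1 X7.6 Y9.3
G1 X6.9 Y8.8
G1 X6.7 Y8.0
G1 X6.9 Y7.2
G1 X7.6 Y6.7
G1 X8.4 Y6.7
G1 X9.1 Y7.2
G1 X9.3 Y8.0
M2 ; end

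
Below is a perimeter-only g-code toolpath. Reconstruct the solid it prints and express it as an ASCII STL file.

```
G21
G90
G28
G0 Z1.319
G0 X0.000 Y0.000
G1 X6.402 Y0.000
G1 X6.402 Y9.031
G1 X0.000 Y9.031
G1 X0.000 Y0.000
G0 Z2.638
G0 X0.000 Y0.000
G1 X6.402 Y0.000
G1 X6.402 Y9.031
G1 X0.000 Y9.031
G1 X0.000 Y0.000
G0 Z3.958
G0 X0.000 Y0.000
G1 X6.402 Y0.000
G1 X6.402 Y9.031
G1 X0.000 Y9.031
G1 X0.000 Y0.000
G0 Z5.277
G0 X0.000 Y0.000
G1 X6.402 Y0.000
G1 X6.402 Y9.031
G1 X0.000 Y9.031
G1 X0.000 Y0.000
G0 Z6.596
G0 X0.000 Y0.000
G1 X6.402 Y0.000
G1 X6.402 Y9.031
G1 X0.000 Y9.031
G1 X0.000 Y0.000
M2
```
solid part
  facet normal 0.0000 0.0000 -1.0000
    outer loop
      vertex 6.402 9.031 0.000
      vertex 6.402 0.000 0.000
      vertex 0.000 0.000 0.000
    endloop
  endfacet
  facet normal 0.0000 0.0000 -1.0000
    outer loop
      vertex 0.000 9.031 0.000
      vertex 6.402 9.031 0.000
      vertex 0.000 0.000 0.000
    endloop
  endfacet
  facet normal 0.0000 0.0000 1.0000
    outer loop
      vertex 0.000 0.000 6.596
      vertex 6.402 0.000 6.596
      vertex 6.402 9.031 6.596
    endloop
  endfacet
  facet normal 0.0000 0.0000 1.0000
    outer loop
      vertex 0.000 0.000 6.596
      vertex 6.402 9.031 6.596
      vertex 0.000 9.031 6.596
    endloop
  endfacet
  facet normal 0.0000 -1.0000 0.0000
    outer loop
      vertex 0.000 0.000 0.000
      vertex 6.402 0.000 0.000
      vertex 6.402 0.000 6.596
    endloop
  endfacet
  facet normal 0.0000 -1.0000 0.0000
    outer loop
      vertex 0.000 0.000 0.000
      vertex 6.402 0.000 6.596
      vertex 0.000 0.000 6.596
    endloop
  endfacet
  facet normal 0.0000 1.0000 0.0000
    outer loop
      vertex 6.402 9.031 6.596
      vertex 6.402 9.031 0.000
      vertex 0.000 9.031 0.000
    endloop
  endfacet
  facet normal 0.0000 1.0000 0.0000
    outer loop
      vertex 0.000 9.031 6.596
      vertex 6.402 9.031 6.596
      vertex 0.000 9.031 0.000
    endloop
  endfacet
  facet normal -1.0000 0.0000 0.0000
    outer loop
      vertex 0.000 9.031 6.596
      vertex 0.000 9.031 0.000
      vertex 0.000 0.000 0.000
    endloop
  endfacet
  facet normal -1.0000 0.0000 0.0000
    outer loop
      vertex 0.000 0.000 6.596
      vertex 0.000 9.031 6.596
      vertex 0.000 0.000 0.000
    endloop
  endfacet
  facet normal 1.0000 0.0000 0.0000
    outer loop
      vertex 6.402 0.000 0.000
      vertex 6.402 9.031 0.000
      vertex 6.402 9.031 6.596
    endloop
  endfacet
  facet normal 1.0000 0.0000 0.0000
    outer loop
      vertex 6.402 0.000 0.000
      vertex 6.402 9.031 6.596
      vertex 6.402 0.000 6.596
    endloop
  endfacet
endsolid part

The G0 Z moves step by Δz≈1.319 mm. Every layer's G1 loop is the same polygon, so the solid is a straight extrusion of it from z=0 to z≈6.6. Closing with flat bottom and top caps and triangulating gives 12 facets — a rectangular box, roughly 6.4 × 9.03 mm footprint and 6.6 mm tall.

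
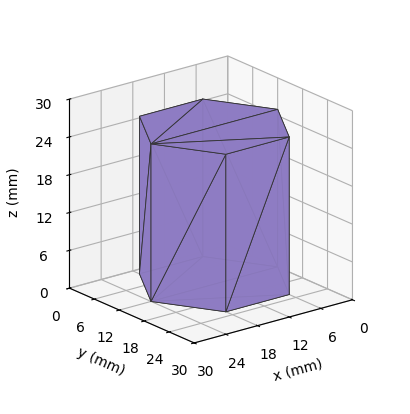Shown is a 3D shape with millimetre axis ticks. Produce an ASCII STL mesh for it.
Reading the render: the shape is a regular 6-sided prism (a cylinder approximated with 6 flat sides), circumscribed radius ≈ 12 mm, height ≈ 25 mm (dimensions read to the nearest mm from the axis ticks). For the STL, each face is triangulated and given an outward normal.

solid part
  facet normal 0.0000 0.0000 -1.0000
    outer loop
      vertex 6.000 22.392 0.000
      vertex 18.000 22.392 0.000
      vertex 24.000 12.000 0.000
    endloop
  endfacet
  facet normal 0.0000 0.0000 -1.0000
    outer loop
      vertex 0.000 12.000 0.000
      vertex 6.000 22.392 0.000
      vertex 24.000 12.000 0.000
    endloop
  endfacet
  facet normal 0.0000 0.0000 -1.0000
    outer loop
      vertex 6.000 1.608 0.000
      vertex 0.000 12.000 0.000
      vertex 24.000 12.000 0.000
    endloop
  endfacet
  facet normal 0.0000 0.0000 -1.0000
    outer loop
      vertex 18.000 1.608 0.000
      vertex 6.000 1.608 0.000
      vertex 24.000 12.000 0.000
    endloop
  endfacet
  facet normal 0.0000 0.0000 1.0000
    outer loop
      vertex 24.000 12.000 25.000
      vertex 18.000 22.392 25.000
      vertex 6.000 22.392 25.000
    endloop
  endfacet
  facet normal 0.0000 0.0000 1.0000
    outer loop
      vertex 24.000 12.000 25.000
      vertex 6.000 22.392 25.000
      vertex 0.000 12.000 25.000
    endloop
  endfacet
  facet normal 0.0000 0.0000 1.0000
    outer loop
      vertex 24.000 12.000 25.000
      vertex 0.000 12.000 25.000
      vertex 6.000 1.608 25.000
    endloop
  endfacet
  facet normal 0.0000 0.0000 1.0000
    outer loop
      vertex 24.000 12.000 25.000
      vertex 6.000 1.608 25.000
      vertex 18.000 1.608 25.000
    endloop
  endfacet
  facet normal 0.8660 0.5000 0.0000
    outer loop
      vertex 24.000 12.000 0.000
      vertex 18.000 22.392 0.000
      vertex 18.000 22.392 25.000
    endloop
  endfacet
  facet normal 0.8660 0.5000 0.0000
    outer loop
      vertex 24.000 12.000 0.000
      vertex 18.000 22.392 25.000
      vertex 24.000 12.000 25.000
    endloop
  endfacet
  facet normal 0.0000 1.0000 0.0000
    outer loop
      vertex 18.000 22.392 0.000
      vertex 6.000 22.392 0.000
      vertex 6.000 22.392 25.000
    endloop
  endfacet
  facet normal 0.0000 1.0000 0.0000
    outer loop
      vertex 18.000 22.392 0.000
      vertex 6.000 22.392 25.000
      vertex 18.000 22.392 25.000
    endloop
  endfacet
  facet normal -0.8660 0.5000 0.0000
    outer loop
      vertex 6.000 22.392 0.000
      vertex 0.000 12.000 0.000
      vertex 0.000 12.000 25.000
    endloop
  endfacet
  facet normal -0.8660 0.5000 0.0000
    outer loop
      vertex 6.000 22.392 0.000
      vertex 0.000 12.000 25.000
      vertex 6.000 22.392 25.000
    endloop
  endfacet
  facet normal -0.8660 -0.5000 0.0000
    outer loop
      vertex 0.000 12.000 0.000
      vertex 6.000 1.608 0.000
      vertex 6.000 1.608 25.000
    endloop
  endfacet
  facet normal -0.8660 -0.5000 0.0000
    outer loop
      vertex 0.000 12.000 0.000
      vertex 6.000 1.608 25.000
      vertex 0.000 12.000 25.000
    endloop
  endfacet
  facet normal 0.0000 -1.0000 0.0000
    outer loop
      vertex 6.000 1.608 0.000
      vertex 18.000 1.608 0.000
      vertex 18.000 1.608 25.000
    endloop
  endfacet
  facet normal 0.0000 -1.0000 0.0000
    outer loop
      vertex 6.000 1.608 0.000
      vertex 18.000 1.608 25.000
      vertex 6.000 1.608 25.000
    endloop
  endfacet
  facet normal 0.8660 -0.5000 0.0000
    outer loop
      vertex 18.000 1.608 0.000
      vertex 24.000 12.000 0.000
      vertex 24.000 12.000 25.000
    endloop
  endfacet
  facet normal 0.8660 -0.5000 0.0000
    outer loop
      vertex 18.000 1.608 0.000
      vertex 24.000 12.000 25.000
      vertex 18.000 1.608 25.000
    endloop
  endfacet
endsolid part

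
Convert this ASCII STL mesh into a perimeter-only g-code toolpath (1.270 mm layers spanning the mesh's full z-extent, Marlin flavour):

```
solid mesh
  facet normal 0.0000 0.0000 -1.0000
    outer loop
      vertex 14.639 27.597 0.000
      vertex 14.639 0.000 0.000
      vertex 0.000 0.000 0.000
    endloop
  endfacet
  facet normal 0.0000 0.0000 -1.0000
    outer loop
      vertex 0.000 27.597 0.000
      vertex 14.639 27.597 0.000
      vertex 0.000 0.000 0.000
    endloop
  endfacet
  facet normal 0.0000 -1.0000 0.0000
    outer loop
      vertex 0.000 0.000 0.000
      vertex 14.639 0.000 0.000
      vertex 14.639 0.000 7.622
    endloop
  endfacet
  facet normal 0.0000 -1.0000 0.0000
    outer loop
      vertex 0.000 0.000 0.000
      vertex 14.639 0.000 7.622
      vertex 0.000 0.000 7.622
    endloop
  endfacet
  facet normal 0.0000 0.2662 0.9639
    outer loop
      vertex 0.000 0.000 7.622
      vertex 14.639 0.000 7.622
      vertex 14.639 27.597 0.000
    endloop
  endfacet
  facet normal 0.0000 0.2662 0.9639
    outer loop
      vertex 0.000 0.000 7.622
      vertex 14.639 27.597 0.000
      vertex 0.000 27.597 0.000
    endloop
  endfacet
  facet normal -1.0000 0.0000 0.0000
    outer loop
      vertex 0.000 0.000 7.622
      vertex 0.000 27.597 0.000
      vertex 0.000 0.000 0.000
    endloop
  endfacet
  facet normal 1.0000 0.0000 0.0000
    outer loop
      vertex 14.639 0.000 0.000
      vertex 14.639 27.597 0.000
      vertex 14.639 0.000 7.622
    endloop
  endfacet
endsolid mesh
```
; perimeter-only toolpath
G21 ; units = mm
G90 ; absolute positioning
G28 ; home
; layer 1
G0 Z1.270
G0 X0.000 Y0.000
G1 X14.639 Y0.000
G1 X14.639 Y22.998
G1 X0.000 Y22.998
G1 X0.000 Y0.000
; layer 2
G0 Z2.541
G0 X0.000 Y0.000
G1 X14.639 Y0.000
G1 X14.639 Y18.398
G1 X0.000 Y18.398
G1 X0.000 Y0.000
; layer 3
G0 Z3.811
G0 X0.000 Y0.000
G1 X14.639 Y0.000
G1 X14.639 Y13.799
G1 X0.000 Y13.799
G1 X0.000 Y0.000
; layer 4
G0 Z5.081
G0 X0.000 Y0.000
G1 X14.639 Y0.000
G1 X14.639 Y9.199
G1 X0.000 Y9.199
G1 X0.000 Y0.000
; layer 5
G0 Z6.352
G0 X0.000 Y0.000
G1 X14.639 Y0.000
G1 X14.639 Y4.599
G1 X0.000 Y4.599
G1 X0.000 Y0.000
M2 ; end

The solid is a wedge (ramp): 14.6 × 27.6 mm base, rising to 7.62 mm along the y=0 edge and sloping linearly to z=0 at y=27.6. Slicing at Δz = 1.270 mm — 6 equal slices spanning the solid's height, so layer i sits at z = i·h/6 — gives 5 non-empty perimeters. Each is a 4-segment closed polygon; G0 lifts to the layer z and rapids to the start vertex, then G1 traces the edges. The cross-section shrinks linearly with z (the slice at the apex is degenerate and omitted).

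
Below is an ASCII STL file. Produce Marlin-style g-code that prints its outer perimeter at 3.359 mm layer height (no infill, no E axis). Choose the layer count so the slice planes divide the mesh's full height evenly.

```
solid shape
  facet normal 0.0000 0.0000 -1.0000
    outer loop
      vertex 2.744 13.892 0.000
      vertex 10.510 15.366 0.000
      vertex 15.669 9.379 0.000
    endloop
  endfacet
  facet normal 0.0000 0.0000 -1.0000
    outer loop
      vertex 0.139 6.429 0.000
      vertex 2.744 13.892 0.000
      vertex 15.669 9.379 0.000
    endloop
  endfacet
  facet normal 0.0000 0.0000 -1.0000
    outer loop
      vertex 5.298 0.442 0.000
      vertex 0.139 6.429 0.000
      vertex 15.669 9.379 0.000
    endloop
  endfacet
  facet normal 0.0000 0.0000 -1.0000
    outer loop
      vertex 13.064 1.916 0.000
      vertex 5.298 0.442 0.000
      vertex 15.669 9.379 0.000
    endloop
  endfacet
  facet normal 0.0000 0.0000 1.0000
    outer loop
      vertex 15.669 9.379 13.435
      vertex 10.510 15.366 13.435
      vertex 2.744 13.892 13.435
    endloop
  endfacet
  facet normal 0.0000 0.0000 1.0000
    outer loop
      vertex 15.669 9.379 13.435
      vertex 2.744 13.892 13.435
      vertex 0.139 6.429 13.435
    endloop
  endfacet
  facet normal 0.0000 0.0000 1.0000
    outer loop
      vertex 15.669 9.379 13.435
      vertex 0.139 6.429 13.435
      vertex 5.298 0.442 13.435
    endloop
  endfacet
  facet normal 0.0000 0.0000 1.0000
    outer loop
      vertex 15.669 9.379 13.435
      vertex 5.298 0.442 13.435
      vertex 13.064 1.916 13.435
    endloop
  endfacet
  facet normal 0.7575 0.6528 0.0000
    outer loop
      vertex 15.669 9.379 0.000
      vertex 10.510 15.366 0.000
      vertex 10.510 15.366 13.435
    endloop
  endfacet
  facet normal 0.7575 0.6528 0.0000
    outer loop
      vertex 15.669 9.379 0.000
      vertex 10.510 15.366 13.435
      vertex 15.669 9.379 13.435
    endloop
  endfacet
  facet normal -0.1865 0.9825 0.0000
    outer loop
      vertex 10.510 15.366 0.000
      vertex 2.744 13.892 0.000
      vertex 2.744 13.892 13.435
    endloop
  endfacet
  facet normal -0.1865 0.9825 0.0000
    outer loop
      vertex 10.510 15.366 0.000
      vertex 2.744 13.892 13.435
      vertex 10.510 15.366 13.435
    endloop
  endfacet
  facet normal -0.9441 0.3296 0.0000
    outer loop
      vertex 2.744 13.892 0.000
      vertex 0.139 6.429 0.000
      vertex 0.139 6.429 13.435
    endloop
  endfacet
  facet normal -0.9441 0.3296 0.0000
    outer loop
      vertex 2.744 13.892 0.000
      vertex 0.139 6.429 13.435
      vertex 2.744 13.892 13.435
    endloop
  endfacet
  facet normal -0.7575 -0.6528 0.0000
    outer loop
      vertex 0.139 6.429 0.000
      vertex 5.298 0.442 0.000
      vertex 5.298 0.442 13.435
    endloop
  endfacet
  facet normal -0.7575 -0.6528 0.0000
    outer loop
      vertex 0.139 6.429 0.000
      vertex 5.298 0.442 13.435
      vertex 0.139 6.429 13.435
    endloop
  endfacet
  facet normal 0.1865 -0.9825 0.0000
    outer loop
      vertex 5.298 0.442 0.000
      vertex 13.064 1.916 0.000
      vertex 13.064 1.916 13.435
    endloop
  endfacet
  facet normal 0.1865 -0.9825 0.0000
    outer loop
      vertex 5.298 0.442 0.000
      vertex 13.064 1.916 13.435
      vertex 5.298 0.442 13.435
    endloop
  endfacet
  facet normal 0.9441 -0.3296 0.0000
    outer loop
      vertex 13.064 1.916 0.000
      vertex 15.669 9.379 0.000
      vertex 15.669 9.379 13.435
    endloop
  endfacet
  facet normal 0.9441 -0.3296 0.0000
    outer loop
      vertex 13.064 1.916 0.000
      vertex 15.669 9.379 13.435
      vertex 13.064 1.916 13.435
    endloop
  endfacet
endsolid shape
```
; perimeter-only toolpath
G21 ; units = mm
G90 ; absolute positioning
G28 ; home
; layer 1
G0 Z3.359
G0 X15.669 Y9.379
G1 X10.510 Y15.366
G1 X2.744 Y13.892
G1 X0.139 Y6.429
G1 X5.298 Y0.442
G1 X13.064 Y1.916
G1 X15.669 Y9.379
; layer 2
G0 Z6.718
G0 X15.669 Y9.379
G1 X10.510 Y15.366
G1 X2.744 Y13.892
G1 X0.139 Y6.429
G1 X5.298 Y0.442
G1 X13.064 Y1.916
G1 X15.669 Y9.379
; layer 3
G0 Z10.076
G0 X15.669 Y9.379
G1 X10.510 Y15.366
G1 X2.744 Y13.892
G1 X0.139 Y6.429
G1 X5.298 Y0.442
G1 X13.064 Y1.916
G1 X15.669 Y9.379
; layer 4
G0 Z13.435
G0 X15.669 Y9.379
G1 X10.510 Y15.366
G1 X2.744 Y13.892
G1 X0.139 Y6.429
G1 X5.298 Y0.442
G1 X13.064 Y1.916
G1 X15.669 Y9.379
M2 ; end

The solid is a regular 6-sided prism (a cylinder approximated with 6 flat sides), circumscribed radius ≈ 7.9 mm, height ≈ 13.4 mm. Slicing at Δz = 3.359 mm — 4 equal slices spanning the solid's height, so layer i sits at z = i·h/4 — gives 4 non-empty perimeters. Each is a 6-segment closed polygon; G0 lifts to the layer z and rapids to the start vertex, then G1 traces the edges.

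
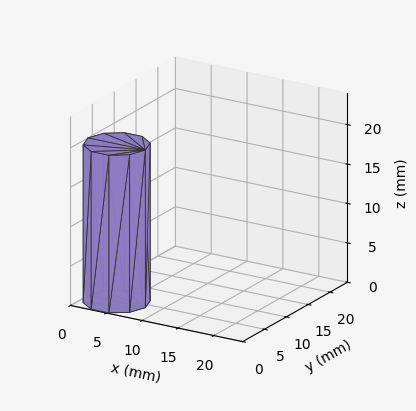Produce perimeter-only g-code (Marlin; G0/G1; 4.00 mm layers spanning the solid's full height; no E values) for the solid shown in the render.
Reading the render: the shape is a regular 10-sided prism (a cylinder approximated with 10 flat sides), circumscribed radius ≈ 4 mm, height ≈ 20 mm (dimensions read to the nearest mm from the axis ticks). For the g-code, the solid's height is divided into equal slices at the stated Δz and each level perimeter traced with G1 moves after a G0 lift.

; perimeter-only toolpath
G21 ; units = mm
G90 ; absolute positioning
G28 ; home
; layer 1
G0 Z4.00
G0 X8.00 Y4.00
G1 X7.24 Y6.35
G1 X5.24 Y7.80
G1 X2.76 Y7.80
G1 X0.76 Y6.35
G1 X0.00 Y4.00
G1 X0.76 Y1.65
G1 X2.76 Y0.20
G1 X5.24 Y0.20
G1 X7.24 Y1.65
G1 X8.00 Y4.00
; layer 2
G0 Z8.00
G0 X8.00 Y4.00
G1 X7.24 Y6.35
G1 X5.24 Y7.80
G1 X2.76 Y7.80
G1 X0.76 Y6.35
G1 X0.00 Y4.00
G1 X0.76 Y1.65
G1 X2.76 Y0.20
G1 X5.24 Y0.20
G1 X7.24 Y1.65
G1 X8.00 Y4.00
; layer 3
G0 Z12.00
G0 X8.00 Y4.00
G1 X7.24 Y6.35
G1 X5.24 Y7.80
G1 X2.76 Y7.80
G1 X0.76 Y6.35
G1 X0.00 Y4.00
G1 X0.76 Y1.65
G1 X2.76 Y0.20
G1 X5.24 Y0.20
G1 X7.24 Y1.65
G1 X8.00 Y4.00
; layer 4
G0 Z16.00
G0 X8.00 Y4.00
G1 X7.24 Y6.35
G1 X5.24 Y7.80
G1 X2.76 Y7.80
G1 X0.76 Y6.35
G1 X0.00 Y4.00
G1 X0.76 Y1.65
G1 X2.76 Y0.20
G1 X5.24 Y0.20
G1 X7.24 Y1.65
G1 X8.00 Y4.00
; layer 5
G0 Z20.00
G0 X8.00 Y4.00
G1 X7.24 Y6.35
G1 X5.24 Y7.80
G1 X2.76 Y7.80
G1 X0.76 Y6.35
G1 X0.00 Y4.00
G1 X0.76 Y1.65
G1 X2.76 Y0.20
G1 X5.24 Y0.20
G1 X7.24 Y1.65
G1 X8.00 Y4.00
M2 ; end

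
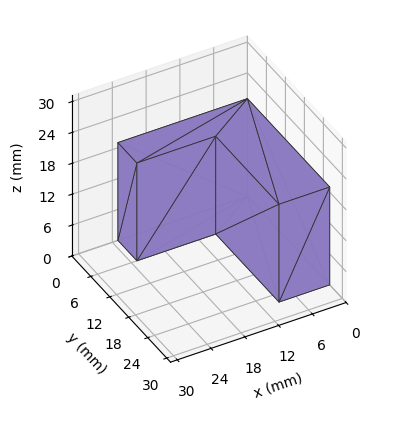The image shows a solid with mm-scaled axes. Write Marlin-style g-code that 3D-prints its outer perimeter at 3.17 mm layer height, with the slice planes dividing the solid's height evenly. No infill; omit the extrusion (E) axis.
Reading the render: the shape is an L-shaped prism: outer 23 × 26 mm, arm thicknesses ≈ 6 mm (horizontal) and 9 mm (vertical), extruded 19 mm in z (dimensions read to the nearest mm from the axis ticks). For the g-code, the solid's height is divided into equal slices at the stated Δz and each level perimeter traced with G1 moves after a G0 lift.

; perimeter-only toolpath
G21 ; units = mm
G90 ; absolute positioning
G28 ; home
; layer 1
G0 Z3.17
G0 X0.00 Y0.00
G1 X23.00 Y0.00
G1 X23.00 Y6.00
G1 X9.00 Y6.00
G1 X9.00 Y26.00
G1 X0.00 Y26.00
G1 X0.00 Y0.00
; layer 2
G0 Z6.33
G0 X0.00 Y0.00
G1 X23.00 Y0.00
G1 X23.00 Y6.00
G1 X9.00 Y6.00
G1 X9.00 Y26.00
G1 X0.00 Y26.00
G1 X0.00 Y0.00
; layer 3
G0 Z9.50
G0 X0.00 Y0.00
G1 X23.00 Y0.00
G1 X23.00 Y6.00
G1 X9.00 Y6.00
G1 X9.00 Y26.00
G1 X0.00 Y26.00
G1 X0.00 Y0.00
; layer 4
G0 Z12.67
G0 X0.00 Y0.00
G1 X23.00 Y0.00
G1 X23.00 Y6.00
G1 X9.00 Y6.00
G1 X9.00 Y26.00
G1 X0.00 Y26.00
G1 X0.00 Y0.00
; layer 5
G0 Z15.83
G0 X0.00 Y0.00
G1 X23.00 Y0.00
G1 X23.00 Y6.00
G1 X9.00 Y6.00
G1 X9.00 Y26.00
G1 X0.00 Y26.00
G1 X0.00 Y0.00
; layer 6
G0 Z19.00
G0 X0.00 Y0.00
G1 X23.00 Y0.00
G1 X23.00 Y6.00
G1 X9.00 Y6.00
G1 X9.00 Y26.00
G1 X0.00 Y26.00
G1 X0.00 Y0.00
M2 ; end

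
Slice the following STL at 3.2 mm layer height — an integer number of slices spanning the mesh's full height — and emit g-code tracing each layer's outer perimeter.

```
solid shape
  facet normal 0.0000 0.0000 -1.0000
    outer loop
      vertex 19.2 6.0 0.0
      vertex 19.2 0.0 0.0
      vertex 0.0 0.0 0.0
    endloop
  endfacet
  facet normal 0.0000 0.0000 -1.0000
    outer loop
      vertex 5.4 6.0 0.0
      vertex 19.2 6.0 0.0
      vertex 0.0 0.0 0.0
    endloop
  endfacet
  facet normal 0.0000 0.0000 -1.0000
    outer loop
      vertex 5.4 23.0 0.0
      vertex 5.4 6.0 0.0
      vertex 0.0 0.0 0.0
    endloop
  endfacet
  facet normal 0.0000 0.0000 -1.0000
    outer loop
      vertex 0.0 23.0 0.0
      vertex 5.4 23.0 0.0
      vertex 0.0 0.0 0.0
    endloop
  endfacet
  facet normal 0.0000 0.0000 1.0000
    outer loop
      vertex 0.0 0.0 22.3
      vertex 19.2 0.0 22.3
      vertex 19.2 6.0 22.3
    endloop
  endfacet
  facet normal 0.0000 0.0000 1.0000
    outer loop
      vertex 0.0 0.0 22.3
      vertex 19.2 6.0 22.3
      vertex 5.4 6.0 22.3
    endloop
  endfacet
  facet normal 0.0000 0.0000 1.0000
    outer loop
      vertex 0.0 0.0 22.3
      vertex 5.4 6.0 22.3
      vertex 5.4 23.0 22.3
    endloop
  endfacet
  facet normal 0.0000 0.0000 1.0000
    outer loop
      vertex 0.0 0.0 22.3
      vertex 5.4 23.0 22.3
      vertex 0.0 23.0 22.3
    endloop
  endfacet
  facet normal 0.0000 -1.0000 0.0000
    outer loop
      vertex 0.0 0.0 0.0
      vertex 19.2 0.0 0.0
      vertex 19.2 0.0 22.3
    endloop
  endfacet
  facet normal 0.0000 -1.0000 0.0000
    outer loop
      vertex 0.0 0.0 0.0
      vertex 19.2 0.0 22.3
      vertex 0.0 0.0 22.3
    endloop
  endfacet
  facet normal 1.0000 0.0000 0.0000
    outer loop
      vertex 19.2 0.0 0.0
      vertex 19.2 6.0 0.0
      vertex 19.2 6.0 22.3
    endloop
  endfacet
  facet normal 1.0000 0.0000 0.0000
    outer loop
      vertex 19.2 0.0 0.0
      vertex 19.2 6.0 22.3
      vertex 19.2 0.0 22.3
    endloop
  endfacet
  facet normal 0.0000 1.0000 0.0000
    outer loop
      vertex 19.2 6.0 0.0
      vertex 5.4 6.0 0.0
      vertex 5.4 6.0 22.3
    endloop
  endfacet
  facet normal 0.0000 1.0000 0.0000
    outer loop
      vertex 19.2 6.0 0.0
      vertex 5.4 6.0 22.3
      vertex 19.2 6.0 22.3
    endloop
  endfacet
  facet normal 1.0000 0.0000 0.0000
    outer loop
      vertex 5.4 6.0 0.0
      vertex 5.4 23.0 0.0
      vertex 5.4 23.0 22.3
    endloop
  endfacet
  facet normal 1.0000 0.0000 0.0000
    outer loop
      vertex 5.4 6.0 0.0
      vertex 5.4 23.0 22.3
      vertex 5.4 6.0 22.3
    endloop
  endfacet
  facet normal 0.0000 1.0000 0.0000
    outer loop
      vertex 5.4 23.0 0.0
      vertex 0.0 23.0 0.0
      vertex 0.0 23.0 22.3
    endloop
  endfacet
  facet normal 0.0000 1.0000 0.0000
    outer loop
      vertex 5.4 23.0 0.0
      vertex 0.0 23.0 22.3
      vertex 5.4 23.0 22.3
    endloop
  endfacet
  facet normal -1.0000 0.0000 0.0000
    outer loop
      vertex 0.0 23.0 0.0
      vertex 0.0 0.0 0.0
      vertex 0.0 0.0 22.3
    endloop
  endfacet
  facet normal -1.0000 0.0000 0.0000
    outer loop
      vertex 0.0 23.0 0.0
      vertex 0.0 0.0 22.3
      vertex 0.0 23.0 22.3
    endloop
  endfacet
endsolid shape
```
; perimeter-only toolpath
G21 ; units = mm
G90 ; absolute positioning
G28 ; home
; layer 1
G0 Z3.2
G0 X0.0 Y0.0
G1 X19.2 Y0.0
G1 X19.2 Y6.0
G1 X5.4 Y6.0
G1 X5.4 Y23.0
G1 X0.0 Y23.0
G1 X0.0 Y0.0
; layer 2
G0 Z6.4
G0 X0.0 Y0.0
G1 X19.2 Y0.0
G1 X19.2 Y6.0
G1 X5.4 Y6.0
G1 X5.4 Y23.0
G1 X0.0 Y23.0
G1 X0.0 Y0.0
; layer 3
G0 Z9.6
G0 X0.0 Y0.0
G1 X19.2 Y0.0
G1 X19.2 Y6.0
G1 X5.4 Y6.0
G1 X5.4 Y23.0
G1 X0.0 Y23.0
G1 X0.0 Y0.0
; layer 4
G0 Z12.7
G0 X0.0 Y0.0
G1 X19.2 Y0.0
G1 X19.2 Y6.0
G1 X5.4 Y6.0
G1 X5.4 Y23.0
G1 X0.0 Y23.0
G1 X0.0 Y0.0
; layer 5
G0 Z15.9
G0 X0.0 Y0.0
G1 X19.2 Y0.0
G1 X19.2 Y6.0
G1 X5.4 Y6.0
G1 X5.4 Y23.0
G1 X0.0 Y23.0
G1 X0.0 Y0.0
; layer 6
G0 Z19.1
G0 X0.0 Y0.0
G1 X19.2 Y0.0
G1 X19.2 Y6.0
G1 X5.4 Y6.0
G1 X5.4 Y23.0
G1 X0.0 Y23.0
G1 X0.0 Y0.0
; layer 7
G0 Z22.3
G0 X0.0 Y0.0
G1 X19.2 Y0.0
G1 X19.2 Y6.0
G1 X5.4 Y6.0
G1 X5.4 Y23.0
G1 X0.0 Y23.0
G1 X0.0 Y0.0
M2 ; end

The solid is an L-shaped prism: outer 19.2 × 23 mm, arm thicknesses ≈ 6 mm (horizontal) and 5.4 mm (vertical), extruded 22.3 mm in z. Slicing at Δz = 3.2 mm — 7 equal slices spanning the solid's height, so layer i sits at z = i·h/7 — gives 7 non-empty perimeters. Each is a 6-segment closed polygon; G0 lifts to the layer z and rapids to the start vertex, then G1 traces the edges.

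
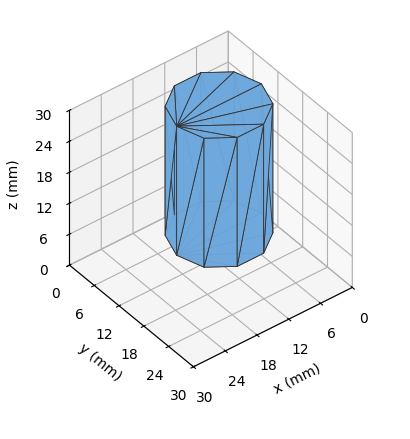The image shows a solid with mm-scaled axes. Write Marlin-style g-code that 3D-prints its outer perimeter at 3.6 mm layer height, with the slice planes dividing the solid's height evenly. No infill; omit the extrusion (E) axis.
Reading the render: the shape is a regular 10-sided prism (a cylinder approximated with 10 flat sides), circumscribed radius ≈ 8 mm, height ≈ 25 mm (dimensions read to the nearest mm from the axis ticks). For the g-code, the solid's height is divided into equal slices at the stated Δz and each level perimeter traced with G1 moves after a G0 lift.

; perimeter-only toolpath
G21 ; units = mm
G90 ; absolute positioning
G28 ; home
; layer 1
G0 Z3.6
G0 X16.0 Y8.0
G1 X14.5 Y12.7
G1 X10.5 Y15.6
G1 X5.5 Y15.6
G1 X1.5 Y12.7
G1 X0.0 Y8.0
G1 X1.5 Y3.3
G1 X5.5 Y0.4
G1 X10.5 Y0.4
G1 X14.5 Y3.3
G1 X16.0 Y8.0
; layer 2
G0 Z7.1
G0 X16.0 Y8.0
G1 X14.5 Y12.7
G1 X10.5 Y15.6
G1 X5.5 Y15.6
G1 X1.5 Y12.7
G1 X0.0 Y8.0
G1 X1.5 Y3.3
G1 X5.5 Y0.4
G1 X10.5 Y0.4
G1 X14.5 Y3.3
G1 X16.0 Y8.0
; layer 3
G0 Z10.7
G0 X16.0 Y8.0
G1 X14.5 Y12.7
G1 X10.5 Y15.6
G1 X5.5 Y15.6
G1 X1.5 Y12.7
G1 X0.0 Y8.0
G1 X1.5 Y3.3
G1 X5.5 Y0.4
G1 X10.5 Y0.4
G1 X14.5 Y3.3
G1 X16.0 Y8.0
; layer 4
G0 Z14.3
G0 X16.0 Y8.0
G1 X14.5 Y12.7
G1 X10.5 Y15.6
G1 X5.5 Y15.6
G1 X1.5 Y12.7
G1 X0.0 Y8.0
G1 X1.5 Y3.3
G1 X5.5 Y0.4
G1 X10.5 Y0.4
G1 X14.5 Y3.3
G1 X16.0 Y8.0
; layer 5
G0 Z17.9
G0 X16.0 Y8.0
G1 X14.5 Y12.7
G1 X10.5 Y15.6
G1 X5.5 Y15.6
G1 X1.5 Y12.7
G1 X0.0 Y8.0
G1 X1.5 Y3.3
G1 X5.5 Y0.4
G1 X10.5 Y0.4
G1 X14.5 Y3.3
G1 X16.0 Y8.0
; layer 6
G0 Z21.4
G0 X16.0 Y8.0
G1 X14.5 Y12.7
G1 X10.5 Y15.6
G1 X5.5 Y15.6
G1 X1.5 Y12.7
G1 X0.0 Y8.0
G1 X1.5 Y3.3
G1 X5.5 Y0.4
G1 X10.5 Y0.4
G1 X14.5 Y3.3
G1 X16.0 Y8.0
; layer 7
G0 Z25.0
G0 X16.0 Y8.0
G1 X14.5 Y12.7
G1 X10.5 Y15.6
G1 X5.5 Y15.6
G1 X1.5 Y12.7
G1 X0.0 Y8.0
G1 X1.5 Y3.3
G1 X5.5 Y0.4
G1 X10.5 Y0.4
G1 X14.5 Y3.3
G1 X16.0 Y8.0
M2 ; end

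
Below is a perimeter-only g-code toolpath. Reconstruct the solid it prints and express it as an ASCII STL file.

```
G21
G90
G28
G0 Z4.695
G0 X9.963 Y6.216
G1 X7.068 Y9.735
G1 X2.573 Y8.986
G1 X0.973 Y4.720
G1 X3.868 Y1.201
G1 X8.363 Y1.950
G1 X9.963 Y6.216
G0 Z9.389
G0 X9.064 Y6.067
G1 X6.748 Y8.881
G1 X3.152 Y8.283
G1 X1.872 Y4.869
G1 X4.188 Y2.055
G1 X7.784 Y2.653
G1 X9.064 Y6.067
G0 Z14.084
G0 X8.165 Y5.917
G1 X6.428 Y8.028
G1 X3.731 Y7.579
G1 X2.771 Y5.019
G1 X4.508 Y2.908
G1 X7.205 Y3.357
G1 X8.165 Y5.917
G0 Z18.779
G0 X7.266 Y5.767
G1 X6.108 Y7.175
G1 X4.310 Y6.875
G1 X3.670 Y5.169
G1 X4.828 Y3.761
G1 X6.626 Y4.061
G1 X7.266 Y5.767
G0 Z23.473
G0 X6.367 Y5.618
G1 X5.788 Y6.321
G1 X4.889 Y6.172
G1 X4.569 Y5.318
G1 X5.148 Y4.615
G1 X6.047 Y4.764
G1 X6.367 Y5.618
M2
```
solid part
  facet normal 0.0000 0.0000 -1.0000
    outer loop
      vertex 1.994 9.690 0.000
      vertex 7.388 10.588 0.000
      vertex 10.862 6.366 0.000
    endloop
  endfacet
  facet normal 0.0000 0.0000 -1.0000
    outer loop
      vertex 0.074 4.570 0.000
      vertex 1.994 9.690 0.000
      vertex 10.862 6.366 0.000
    endloop
  endfacet
  facet normal 0.0000 0.0000 -1.0000
    outer loop
      vertex 3.548 0.348 0.000
      vertex 0.074 4.570 0.000
      vertex 10.862 6.366 0.000
    endloop
  endfacet
  facet normal 0.0000 0.0000 -1.0000
    outer loop
      vertex 8.942 1.246 0.000
      vertex 3.548 0.348 0.000
      vertex 10.862 6.366 0.000
    endloop
  endfacet
  facet normal 0.7615 0.6266 0.1658
    outer loop
      vertex 10.862 6.366 0.000
      vertex 7.388 10.588 0.000
      vertex 5.468 5.468 28.168
    endloop
  endfacet
  facet normal -0.1619 0.9728 0.1658
    outer loop
      vertex 7.388 10.588 0.000
      vertex 1.994 9.690 0.000
      vertex 5.468 5.468 28.168
    endloop
  endfacet
  facet normal -0.9234 0.3463 0.1658
    outer loop
      vertex 1.994 9.690 0.000
      vertex 0.074 4.570 0.000
      vertex 5.468 5.468 28.168
    endloop
  endfacet
  facet normal -0.7615 -0.6266 0.1658
    outer loop
      vertex 0.074 4.570 0.000
      vertex 3.548 0.348 0.000
      vertex 5.468 5.468 28.168
    endloop
  endfacet
  facet normal 0.1619 -0.9728 0.1658
    outer loop
      vertex 3.548 0.348 0.000
      vertex 8.942 1.246 0.000
      vertex 5.468 5.468 28.168
    endloop
  endfacet
  facet normal 0.9234 -0.3463 0.1658
    outer loop
      vertex 8.942 1.246 0.000
      vertex 10.862 6.366 0.000
      vertex 5.468 5.468 28.168
    endloop
  endfacet
endsolid part

The G0 Z moves step by Δz≈4.695 mm. The G1 loops shrink linearly with z, so the solid tapers from its base footprint up to z≈28.2. Closing with a flat bottom cap and the tapered top and triangulating gives 10 facets — a regular 6-sided pyramid, base circumscribed radius ≈ 5.47 mm, apex at z ≈ 28.2 mm.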